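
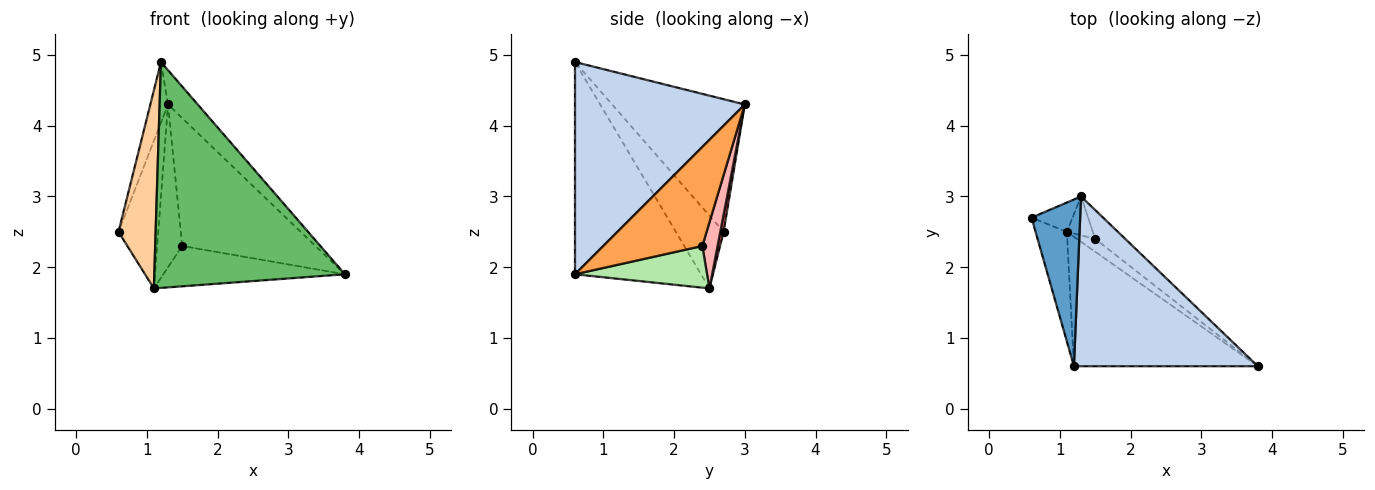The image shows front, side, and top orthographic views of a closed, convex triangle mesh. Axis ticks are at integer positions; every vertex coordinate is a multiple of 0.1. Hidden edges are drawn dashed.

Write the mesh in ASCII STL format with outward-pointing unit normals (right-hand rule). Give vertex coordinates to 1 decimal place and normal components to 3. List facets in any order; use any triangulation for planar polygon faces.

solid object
 facet normal -0.932 0.124 0.342
  outer loop
   vertex 1.3 3.0 4.3
   vertex 0.6 2.7 2.5
   vertex 1.2 0.6 4.9
  endloop
 endfacet
 facet normal 0.749 0.131 0.649
  outer loop
   vertex 1.3 3.0 4.3
   vertex 1.2 0.6 4.9
   vertex 3.8 0.6 1.9
  endloop
 endfacet
 facet normal 0.587 0.790 -0.178
  outer loop
   vertex 1.5 2.4 2.3
   vertex 1.3 3.0 4.3
   vertex 3.8 0.6 1.9
  endloop
 endfacet
 facet normal -0.747 -0.581 -0.322
  outer loop
   vertex 1.1 2.5 1.7
   vertex 1.2 0.6 4.9
   vertex 0.6 2.7 2.5
  endloop
 endfacet
 facet normal -0.498 -0.753 -0.431
  outer loop
   vertex 1.1 2.5 1.7
   vertex 3.8 0.6 1.9
   vertex 1.2 0.6 4.9
  endloop
 endfacet
 facet normal 0.570 0.783 -0.249
  outer loop
   vertex 1.1 2.5 1.7
   vertex 1.5 2.4 2.3
   vertex 3.8 0.6 1.9
  endloop
 endfacet
 facet normal 0.080 0.978 -0.194
  outer loop
   vertex 1.1 2.5 1.7
   vertex 0.6 2.7 2.5
   vertex 1.3 3.0 4.3
  endloop
 endfacet
 facet normal 0.509 0.837 -0.200
  outer loop
   vertex 1.1 2.5 1.7
   vertex 1.3 3.0 4.3
   vertex 1.5 2.4 2.3
  endloop
 endfacet
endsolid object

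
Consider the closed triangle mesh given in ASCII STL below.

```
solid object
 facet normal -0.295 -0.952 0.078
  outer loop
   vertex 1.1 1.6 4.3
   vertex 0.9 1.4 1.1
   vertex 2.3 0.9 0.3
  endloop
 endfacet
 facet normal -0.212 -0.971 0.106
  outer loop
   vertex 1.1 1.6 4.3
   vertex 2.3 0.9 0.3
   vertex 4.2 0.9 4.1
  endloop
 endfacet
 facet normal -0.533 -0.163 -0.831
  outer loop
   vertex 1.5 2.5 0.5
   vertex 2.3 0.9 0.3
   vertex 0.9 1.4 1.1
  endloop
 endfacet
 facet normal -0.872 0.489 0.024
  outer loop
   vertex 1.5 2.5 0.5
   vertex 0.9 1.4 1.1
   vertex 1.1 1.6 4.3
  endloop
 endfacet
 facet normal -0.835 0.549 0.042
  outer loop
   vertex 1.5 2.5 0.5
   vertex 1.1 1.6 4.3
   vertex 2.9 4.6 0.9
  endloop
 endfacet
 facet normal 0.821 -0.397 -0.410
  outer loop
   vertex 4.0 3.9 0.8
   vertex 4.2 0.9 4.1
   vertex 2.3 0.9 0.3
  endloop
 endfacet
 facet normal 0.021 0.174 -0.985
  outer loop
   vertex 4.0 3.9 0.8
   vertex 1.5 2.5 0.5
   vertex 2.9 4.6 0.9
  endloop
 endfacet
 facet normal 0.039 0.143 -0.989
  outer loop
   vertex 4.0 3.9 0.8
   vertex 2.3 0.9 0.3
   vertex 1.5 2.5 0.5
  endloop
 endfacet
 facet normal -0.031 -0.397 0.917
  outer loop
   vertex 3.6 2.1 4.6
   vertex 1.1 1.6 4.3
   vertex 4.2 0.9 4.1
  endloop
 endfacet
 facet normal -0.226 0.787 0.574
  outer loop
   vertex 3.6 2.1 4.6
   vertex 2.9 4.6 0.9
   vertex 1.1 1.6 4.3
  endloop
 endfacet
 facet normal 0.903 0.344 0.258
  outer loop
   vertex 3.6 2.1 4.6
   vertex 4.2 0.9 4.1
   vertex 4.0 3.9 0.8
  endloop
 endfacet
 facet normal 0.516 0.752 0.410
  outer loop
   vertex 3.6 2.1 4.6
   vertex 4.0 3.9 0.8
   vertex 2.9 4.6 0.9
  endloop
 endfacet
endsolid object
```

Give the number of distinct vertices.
8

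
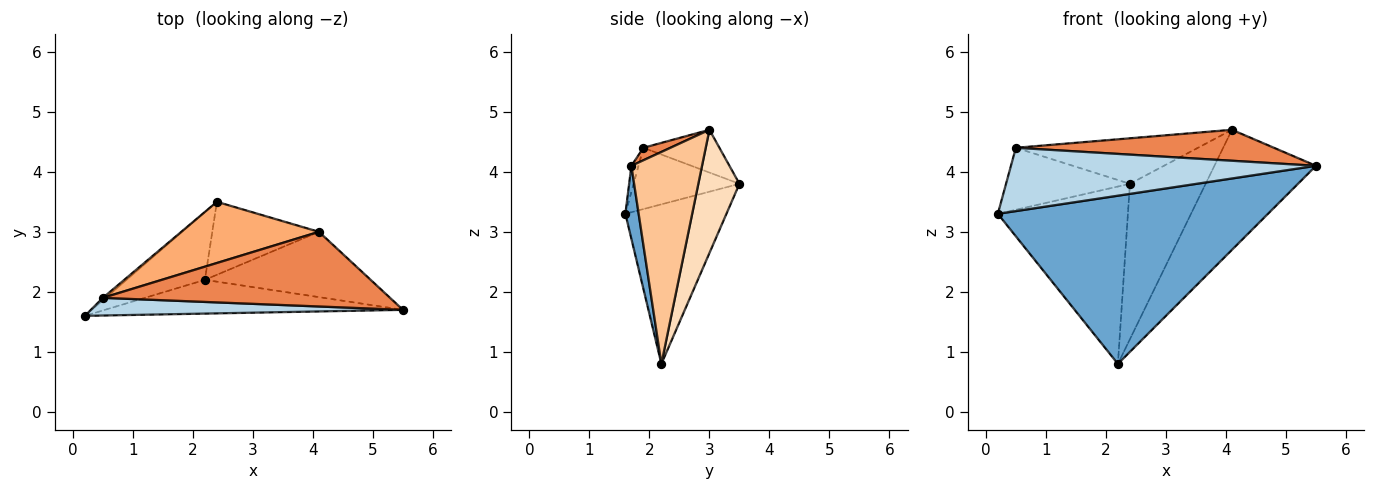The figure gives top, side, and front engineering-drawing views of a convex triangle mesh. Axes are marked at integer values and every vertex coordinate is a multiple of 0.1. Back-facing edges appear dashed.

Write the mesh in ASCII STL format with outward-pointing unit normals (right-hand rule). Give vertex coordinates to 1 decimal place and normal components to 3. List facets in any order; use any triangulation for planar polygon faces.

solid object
 facet normal 0.048 -0.979 -0.197
  outer loop
   vertex 2.2 2.2 0.8
   vertex 5.5 1.7 4.1
   vertex 0.2 1.6 3.3
  endloop
 endfacet
 facet normal -0.587 0.756 -0.288
  outer loop
   vertex 2.2 2.2 0.8
   vertex 0.2 1.6 3.3
   vertex 2.4 3.5 3.8
  endloop
 endfacet
 facet normal -0.022 -0.963 0.269
  outer loop
   vertex 0.5 1.9 4.4
   vertex 0.2 1.6 3.3
   vertex 5.5 1.7 4.1
  endloop
 endfacet
 facet normal -0.649 0.760 -0.030
  outer loop
   vertex 0.5 1.9 4.4
   vertex 2.4 3.5 3.8
   vertex 0.2 1.6 3.3
  endloop
 endfacet
 facet normal 0.040 -0.383 0.923
  outer loop
   vertex 4.1 3.0 4.7
   vertex 0.5 1.9 4.4
   vertex 5.5 1.7 4.1
  endloop
 endfacet
 facet normal -0.242 0.579 0.779
  outer loop
   vertex 4.1 3.0 4.7
   vertex 2.4 3.5 3.8
   vertex 0.5 1.9 4.4
  endloop
 endfacet
 facet normal 0.521 0.750 -0.408
  outer loop
   vertex 4.1 3.0 4.7
   vertex 5.5 1.7 4.1
   vertex 2.2 2.2 0.8
  endloop
 endfacet
 facet normal 0.441 0.812 -0.381
  outer loop
   vertex 4.1 3.0 4.7
   vertex 2.2 2.2 0.8
   vertex 2.4 3.5 3.8
  endloop
 endfacet
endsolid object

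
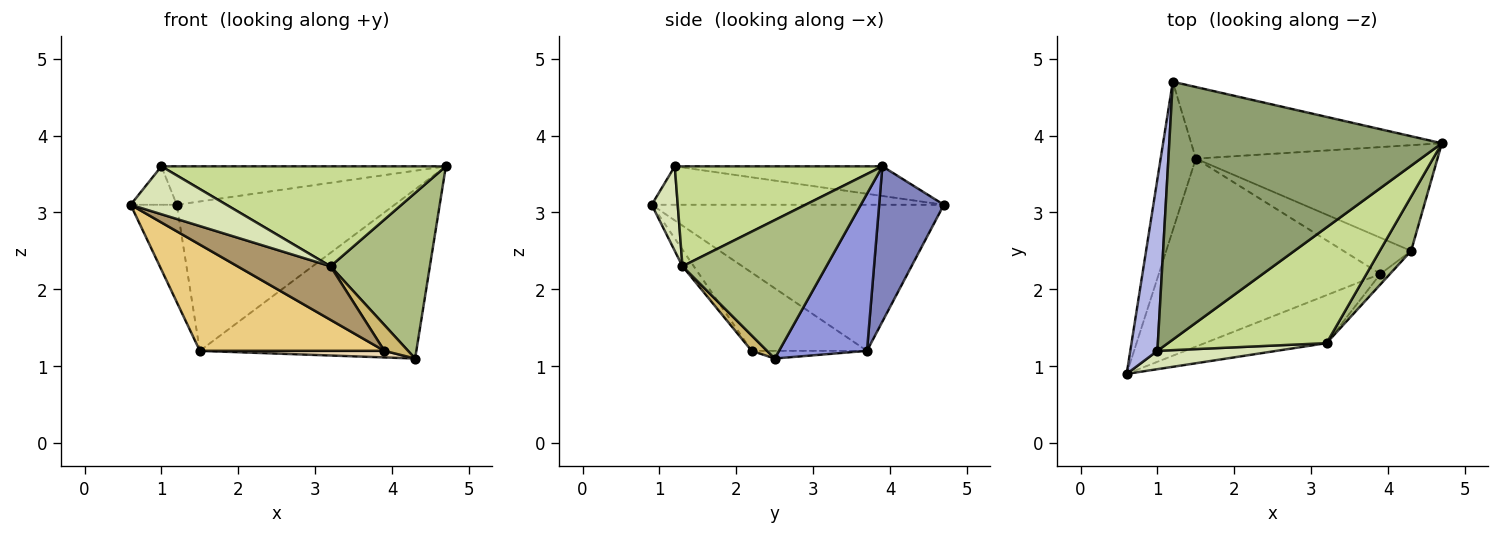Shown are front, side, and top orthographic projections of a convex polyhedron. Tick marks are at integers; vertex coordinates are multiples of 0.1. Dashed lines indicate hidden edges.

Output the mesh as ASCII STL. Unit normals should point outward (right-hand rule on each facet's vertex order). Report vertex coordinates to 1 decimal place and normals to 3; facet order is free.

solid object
 facet normal -0.961 0.152 -0.232
  outer loop
   vertex 1.5 3.7 1.2
   vertex 0.6 0.9 3.1
   vertex 1.2 4.7 3.1
  endloop
 endfacet
 facet normal 0.259 0.871 -0.418
  outer loop
   vertex 1.5 3.7 1.2
   vertex 1.2 4.7 3.1
   vertex 4.7 3.9 3.6
  endloop
 endfacet
 facet normal 0.326 0.802 -0.501
  outer loop
   vertex 1.5 3.7 1.2
   vertex 4.7 3.9 3.6
   vertex 4.3 2.5 1.1
  endloop
 endfacet
 facet normal -0.810 0.128 0.572
  outer loop
   vertex 1.0 1.2 3.6
   vertex 1.2 4.7 3.1
   vertex 0.6 0.9 3.1
  endloop
 endfacet
 facet normal -0.107 0.147 0.983
  outer loop
   vertex 1.0 1.2 3.6
   vertex 4.7 3.9 3.6
   vertex 1.2 4.7 3.1
  endloop
 endfacet
 facet normal 0.809 -0.558 0.183
  outer loop
   vertex 3.2 1.3 2.3
   vertex 4.3 2.5 1.1
   vertex 4.7 3.9 3.6
  endloop
 endfacet
 facet normal 0.430 -0.590 0.683
  outer loop
   vertex 3.2 1.3 2.3
   vertex 4.7 3.9 3.6
   vertex 1.0 1.2 3.6
  endloop
 endfacet
 facet normal 0.246 -0.905 0.346
  outer loop
   vertex 3.2 1.3 2.3
   vertex 1.0 1.2 3.6
   vertex 0.6 0.9 3.1
  endloop
 endfacet
 facet normal -0.090 -0.742 -0.664
  outer loop
   vertex 3.9 2.2 1.2
   vertex 3.2 1.3 2.3
   vertex 0.6 0.9 3.1
  endloop
 endfacet
 facet normal 0.515 -0.794 -0.322
  outer loop
   vertex 3.9 2.2 1.2
   vertex 4.3 2.5 1.1
   vertex 3.2 1.3 2.3
  endloop
 endfacet
 facet normal -0.294 -0.470 -0.832
  outer loop
   vertex 3.9 2.2 1.2
   vertex 0.6 0.9 3.1
   vertex 1.5 3.7 1.2
  endloop
 endfacet
 facet normal -0.111 -0.178 -0.978
  outer loop
   vertex 3.9 2.2 1.2
   vertex 1.5 3.7 1.2
   vertex 4.3 2.5 1.1
  endloop
 endfacet
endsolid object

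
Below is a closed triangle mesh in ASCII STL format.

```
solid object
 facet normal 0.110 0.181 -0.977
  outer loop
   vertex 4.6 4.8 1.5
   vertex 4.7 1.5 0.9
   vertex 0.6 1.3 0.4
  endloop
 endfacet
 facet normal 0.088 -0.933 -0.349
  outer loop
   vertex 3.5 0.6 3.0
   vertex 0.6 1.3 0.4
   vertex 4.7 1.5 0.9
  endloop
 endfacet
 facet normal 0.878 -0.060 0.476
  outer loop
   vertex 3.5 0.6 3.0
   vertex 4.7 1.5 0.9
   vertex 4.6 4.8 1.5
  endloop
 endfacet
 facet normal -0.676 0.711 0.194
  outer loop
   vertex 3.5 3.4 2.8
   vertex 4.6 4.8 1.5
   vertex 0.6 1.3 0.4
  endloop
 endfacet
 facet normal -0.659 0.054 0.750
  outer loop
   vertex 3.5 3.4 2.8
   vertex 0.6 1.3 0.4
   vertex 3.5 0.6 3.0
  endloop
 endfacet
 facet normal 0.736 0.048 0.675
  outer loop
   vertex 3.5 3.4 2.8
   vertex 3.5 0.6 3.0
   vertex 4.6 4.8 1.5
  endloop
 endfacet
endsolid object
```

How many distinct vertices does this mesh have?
5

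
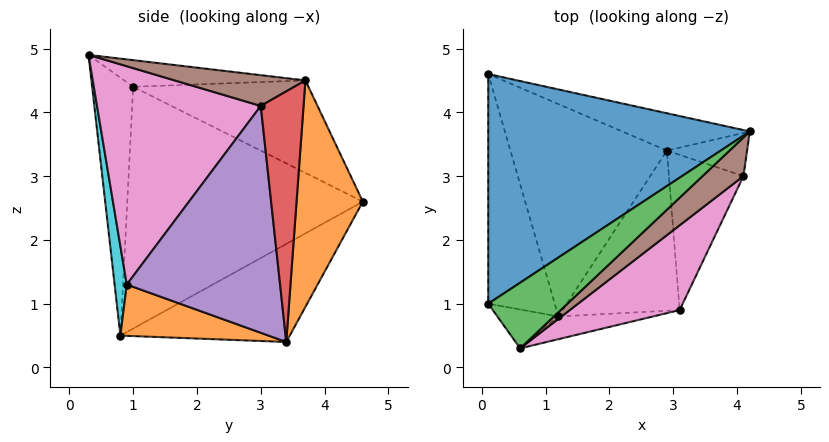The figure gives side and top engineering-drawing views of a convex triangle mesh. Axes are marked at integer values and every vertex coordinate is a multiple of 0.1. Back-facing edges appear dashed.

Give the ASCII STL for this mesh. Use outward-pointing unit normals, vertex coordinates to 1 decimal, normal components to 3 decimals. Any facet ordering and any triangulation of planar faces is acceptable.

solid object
 facet normal -0.302 0.426 0.853
  outer loop
   vertex 0.1 4.6 2.6
   vertex 0.1 1.0 4.4
   vertex 4.2 3.7 4.5
  endloop
 endfacet
 facet normal 0.281 0.946 -0.158
  outer loop
   vertex 2.9 3.4 0.4
   vertex 0.1 4.6 2.6
   vertex 4.2 3.7 4.5
  endloop
 endfacet
 facet normal -0.291 0.410 0.865
  outer loop
   vertex 0.6 0.3 4.9
   vertex 4.2 3.7 4.5
   vertex 0.1 1.0 4.4
  endloop
 endfacet
 facet normal 0.952 0.038 -0.305
  outer loop
   vertex 4.1 3.0 4.1
   vertex 2.9 3.4 0.4
   vertex 4.2 3.7 4.5
  endloop
 endfacet
 facet normal 0.949 -0.036 -0.312
  outer loop
   vertex 4.1 3.0 4.1
   vertex 3.1 0.9 1.3
   vertex 2.9 3.4 0.4
  endloop
 endfacet
 facet normal 0.528 -0.477 0.702
  outer loop
   vertex 4.1 3.0 4.1
   vertex 4.2 3.7 4.5
   vertex 0.6 0.3 4.9
  endloop
 endfacet
 facet normal 0.624 -0.716 0.314
  outer loop
   vertex 4.1 3.0 4.1
   vertex 0.6 0.3 4.9
   vertex 3.1 0.9 1.3
  endloop
 endfacet
 facet normal -0.956 -0.131 -0.263
  outer loop
   vertex 1.2 0.8 0.5
   vertex 0.1 1.0 4.4
   vertex 0.1 4.6 2.6
  endloop
 endfacet
 facet normal -0.738 -0.652 -0.175
  outer loop
   vertex 1.2 0.8 0.5
   vertex 0.6 0.3 4.9
   vertex 0.1 1.0 4.4
  endloop
 endfacet
 facet normal 0.094 -0.991 -0.100
  outer loop
   vertex 1.2 0.8 0.5
   vertex 3.1 0.9 1.3
   vertex 0.6 0.3 4.9
  endloop
 endfacet
 facet normal -0.507 0.300 -0.808
  outer loop
   vertex 1.2 0.8 0.5
   vertex 0.1 4.6 2.6
   vertex 2.9 3.4 0.4
  endloop
 endfacet
 facet normal 0.385 -0.285 -0.878
  outer loop
   vertex 1.2 0.8 0.5
   vertex 2.9 3.4 0.4
   vertex 3.1 0.9 1.3
  endloop
 endfacet
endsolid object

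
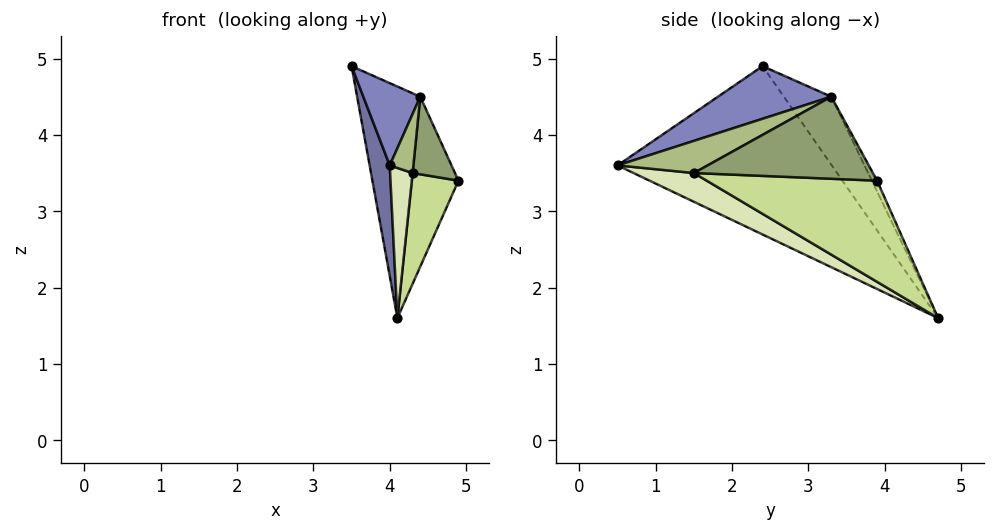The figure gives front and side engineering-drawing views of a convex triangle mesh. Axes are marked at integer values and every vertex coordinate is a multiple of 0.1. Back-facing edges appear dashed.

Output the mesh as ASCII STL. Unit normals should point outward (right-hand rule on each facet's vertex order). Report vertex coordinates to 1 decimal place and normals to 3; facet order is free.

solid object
 facet normal -0.967 -0.091 -0.239
  outer loop
   vertex 4.1 4.7 1.6
   vertex 4.0 0.5 3.6
   vertex 3.5 2.4 4.9
  endloop
 endfacet
 facet normal 0.632 -0.318 0.707
  outer loop
   vertex 4.4 3.3 4.5
   vertex 3.5 2.4 4.9
   vertex 4.0 0.5 3.6
  endloop
 endfacet
 facet normal -0.548 0.730 0.409
  outer loop
   vertex 4.4 3.3 4.5
   vertex 4.1 4.7 1.6
   vertex 3.5 2.4 4.9
  endloop
 endfacet
 facet normal -0.100 0.892 0.441
  outer loop
   vertex 4.4 3.3 4.5
   vertex 4.9 3.9 3.4
   vertex 4.1 4.7 1.6
  endloop
 endfacet
 facet normal 0.928 -0.219 0.302
  outer loop
   vertex 4.3 1.5 3.5
   vertex 4.9 3.9 3.4
   vertex 4.4 3.3 4.5
  endloop
 endfacet
 facet normal 0.910 -0.239 0.339
  outer loop
   vertex 4.3 1.5 3.5
   vertex 4.4 3.3 4.5
   vertex 4.0 0.5 3.6
  endloop
 endfacet
 facet normal 0.847 -0.232 -0.479
  outer loop
   vertex 4.3 1.5 3.5
   vertex 4.1 4.7 1.6
   vertex 4.9 3.9 3.4
  endloop
 endfacet
 facet normal 0.772 -0.288 -0.567
  outer loop
   vertex 4.3 1.5 3.5
   vertex 4.0 0.5 3.6
   vertex 4.1 4.7 1.6
  endloop
 endfacet
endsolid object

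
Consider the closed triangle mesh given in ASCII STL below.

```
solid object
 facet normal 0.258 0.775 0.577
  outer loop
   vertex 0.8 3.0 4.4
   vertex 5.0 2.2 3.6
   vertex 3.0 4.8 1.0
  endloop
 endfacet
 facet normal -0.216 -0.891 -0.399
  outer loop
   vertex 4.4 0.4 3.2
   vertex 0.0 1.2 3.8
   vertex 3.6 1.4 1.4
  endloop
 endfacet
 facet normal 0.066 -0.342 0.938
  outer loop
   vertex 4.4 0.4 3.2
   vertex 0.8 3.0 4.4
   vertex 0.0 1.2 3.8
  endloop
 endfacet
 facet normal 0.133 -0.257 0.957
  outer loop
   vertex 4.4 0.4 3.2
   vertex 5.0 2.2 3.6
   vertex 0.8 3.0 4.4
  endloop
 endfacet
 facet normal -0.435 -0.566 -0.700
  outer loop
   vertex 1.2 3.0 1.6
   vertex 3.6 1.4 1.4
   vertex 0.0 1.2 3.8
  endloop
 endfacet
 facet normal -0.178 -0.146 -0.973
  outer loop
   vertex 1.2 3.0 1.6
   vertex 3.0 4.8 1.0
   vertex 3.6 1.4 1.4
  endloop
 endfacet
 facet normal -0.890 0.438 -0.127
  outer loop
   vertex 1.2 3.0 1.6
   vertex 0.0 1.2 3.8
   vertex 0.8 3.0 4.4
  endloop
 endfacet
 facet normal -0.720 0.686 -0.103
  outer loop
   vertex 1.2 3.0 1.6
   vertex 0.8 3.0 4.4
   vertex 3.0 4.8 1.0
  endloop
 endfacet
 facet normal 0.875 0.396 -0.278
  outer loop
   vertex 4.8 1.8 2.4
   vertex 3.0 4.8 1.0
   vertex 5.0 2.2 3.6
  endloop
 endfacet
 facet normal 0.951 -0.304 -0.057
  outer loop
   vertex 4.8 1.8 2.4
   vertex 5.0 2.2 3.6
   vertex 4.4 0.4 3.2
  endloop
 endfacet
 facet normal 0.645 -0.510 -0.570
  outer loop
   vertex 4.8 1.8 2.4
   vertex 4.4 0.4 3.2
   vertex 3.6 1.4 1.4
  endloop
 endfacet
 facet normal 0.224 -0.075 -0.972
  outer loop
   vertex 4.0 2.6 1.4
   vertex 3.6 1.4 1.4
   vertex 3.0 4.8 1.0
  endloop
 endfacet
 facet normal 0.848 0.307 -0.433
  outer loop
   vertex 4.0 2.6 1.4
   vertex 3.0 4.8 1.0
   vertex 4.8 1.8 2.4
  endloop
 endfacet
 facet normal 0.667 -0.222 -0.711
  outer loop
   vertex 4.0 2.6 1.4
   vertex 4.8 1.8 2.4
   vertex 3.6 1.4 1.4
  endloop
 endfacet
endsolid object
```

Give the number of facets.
14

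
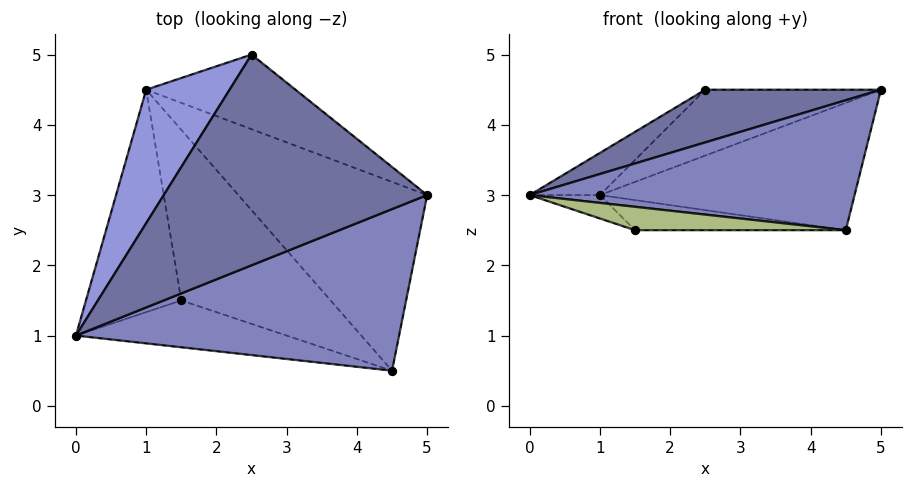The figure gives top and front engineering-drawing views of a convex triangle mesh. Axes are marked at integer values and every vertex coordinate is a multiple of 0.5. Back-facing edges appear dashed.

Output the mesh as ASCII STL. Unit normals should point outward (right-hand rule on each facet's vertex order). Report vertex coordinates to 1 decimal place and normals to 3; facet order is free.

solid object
 facet normal -0.190 -0.238 0.952
  outer loop
   vertex 2.5 5.0 4.5
   vertex 0.0 1.0 3.0
   vertex 5.0 3.0 4.5
  endloop
 endfacet
 facet normal 0.017 -0.627 0.779
  outer loop
   vertex 4.5 0.5 2.5
   vertex 5.0 3.0 4.5
   vertex 0.0 1.0 3.0
  endloop
 endfacet
 facet normal -0.725 0.207 0.656
  outer loop
   vertex 1.0 4.5 3.0
   vertex 0.0 1.0 3.0
   vertex 2.5 5.0 4.5
  endloop
 endfacet
 facet normal 0.468 0.585 -0.663
  outer loop
   vertex 1.0 4.5 3.0
   vertex 2.5 5.0 4.5
   vertex 5.0 3.0 4.5
  endloop
 endfacet
 facet normal 0.462 0.496 -0.735
  outer loop
   vertex 1.0 4.5 3.0
   vertex 5.0 3.0 4.5
   vertex 4.5 0.5 2.5
  endloop
 endfacet
 facet normal -0.147 -0.442 -0.885
  outer loop
   vertex 1.5 1.5 2.5
   vertex 4.5 0.5 2.5
   vertex 0.0 1.0 3.0
  endloop
 endfacet
 facet normal -0.344 0.098 -0.934
  outer loop
   vertex 1.5 1.5 2.5
   vertex 0.0 1.0 3.0
   vertex 1.0 4.5 3.0
  endloop
 endfacet
 facet normal 0.058 0.173 -0.983
  outer loop
   vertex 1.5 1.5 2.5
   vertex 1.0 4.5 3.0
   vertex 4.5 0.5 2.5
  endloop
 endfacet
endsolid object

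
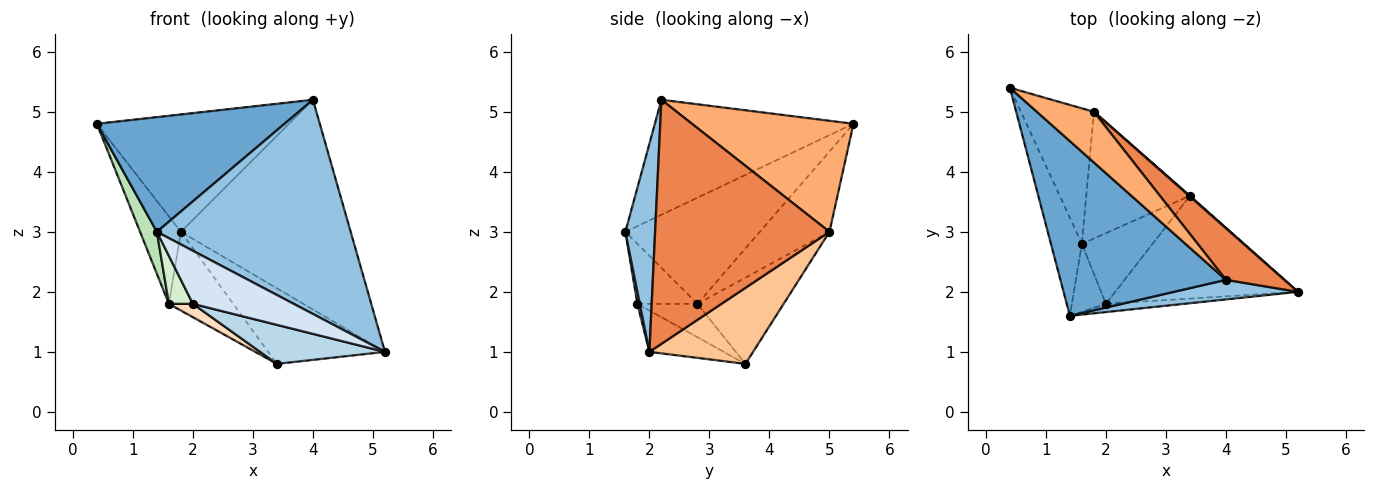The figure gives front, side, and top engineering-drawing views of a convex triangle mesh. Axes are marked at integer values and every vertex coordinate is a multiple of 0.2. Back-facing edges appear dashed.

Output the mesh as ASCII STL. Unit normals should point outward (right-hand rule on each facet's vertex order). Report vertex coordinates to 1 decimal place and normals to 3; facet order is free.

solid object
 facet normal -0.502 -0.475 0.723
  outer loop
   vertex 4.0 2.2 5.2
   vertex 0.4 5.4 4.8
   vertex 1.4 1.6 3.0
  endloop
 endfacet
 facet normal 0.151 -0.984 0.090
  outer loop
   vertex 4.0 2.2 5.2
   vertex 1.4 1.6 3.0
   vertex 5.2 2.0 1.0
  endloop
 endfacet
 facet normal -0.207 -0.347 -0.915
  outer loop
   vertex 2.0 1.8 1.8
   vertex 3.4 3.6 0.8
   vertex 5.2 2.0 1.0
  endloop
 endfacet
 facet normal 0.024 -0.988 -0.153
  outer loop
   vertex 2.0 1.8 1.8
   vertex 5.2 2.0 1.0
   vertex 1.4 1.6 3.0
  endloop
 endfacet
 facet normal 0.706 0.688 0.169
  outer loop
   vertex 1.8 5.0 3.0
   vertex 4.0 2.2 5.2
   vertex 5.2 2.0 1.0
  endloop
 endfacet
 facet normal 0.611 0.727 0.314
  outer loop
   vertex 1.8 5.0 3.0
   vertex 0.4 5.4 4.8
   vertex 4.0 2.2 5.2
  endloop
 endfacet
 facet normal 0.664 0.748 0.007
  outer loop
   vertex 1.8 5.0 3.0
   vertex 5.2 2.0 1.0
   vertex 3.4 3.6 0.8
  endloop
 endfacet
 facet normal -0.421 -0.168 -0.892
  outer loop
   vertex 1.6 2.8 1.8
   vertex 3.4 3.6 0.8
   vertex 2.0 1.8 1.8
  endloop
 endfacet
 facet normal -0.577 0.431 -0.694
  outer loop
   vertex 1.6 2.8 1.8
   vertex 1.8 5.0 3.0
   vertex 3.4 3.6 0.8
  endloop
 endfacet
 facet normal -0.679 0.398 -0.617
  outer loop
   vertex 1.6 2.8 1.8
   vertex 0.4 5.4 4.8
   vertex 1.8 5.0 3.0
  endloop
 endfacet
 facet normal -0.953 -0.119 -0.278
  outer loop
   vertex 1.6 2.8 1.8
   vertex 1.4 1.6 3.0
   vertex 0.4 5.4 4.8
  endloop
 endfacet
 facet normal -0.822 -0.329 -0.466
  outer loop
   vertex 1.6 2.8 1.8
   vertex 2.0 1.8 1.8
   vertex 1.4 1.6 3.0
  endloop
 endfacet
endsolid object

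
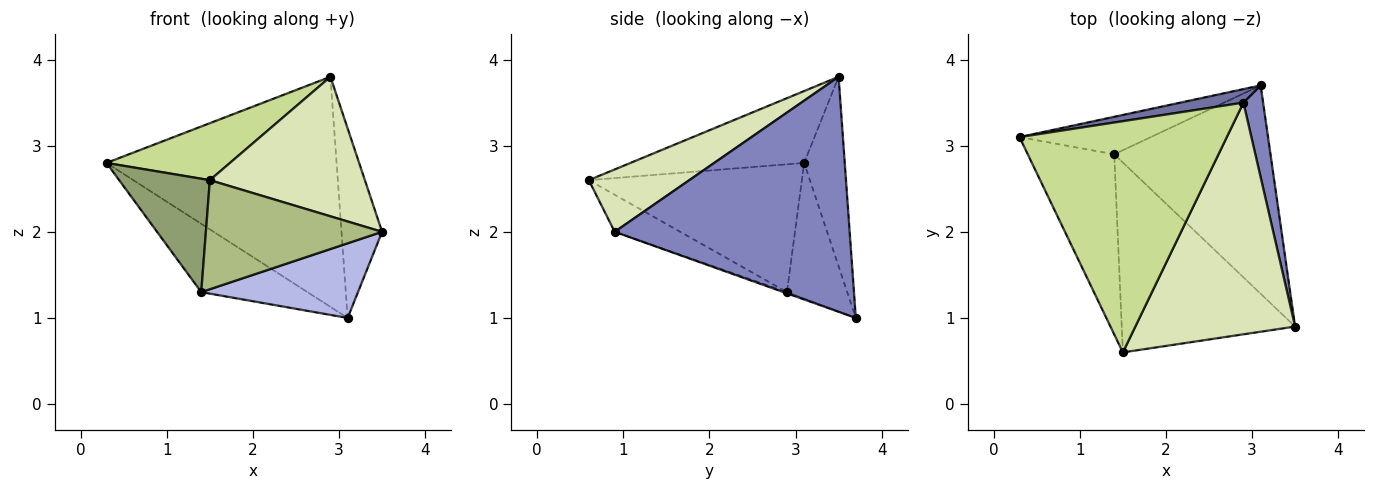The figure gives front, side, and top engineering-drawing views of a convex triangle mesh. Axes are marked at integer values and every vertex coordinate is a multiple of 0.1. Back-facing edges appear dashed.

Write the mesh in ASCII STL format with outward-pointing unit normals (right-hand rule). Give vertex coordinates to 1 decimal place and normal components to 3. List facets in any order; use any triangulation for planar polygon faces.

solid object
 facet normal -0.173 0.983 0.058
  outer loop
   vertex 2.9 3.5 3.8
   vertex 3.1 3.7 1.0
   vertex 0.3 3.1 2.8
  endloop
 endfacet
 facet normal 0.982 0.170 0.082
  outer loop
   vertex 2.9 3.5 3.8
   vertex 3.5 0.9 2.0
   vertex 3.1 3.7 1.0
  endloop
 endfacet
 facet normal -0.445 0.785 -0.431
  outer loop
   vertex 1.4 2.9 1.3
   vertex 0.3 3.1 2.8
   vertex 3.1 3.7 1.0
  endloop
 endfacet
 facet normal -0.007 -0.337 -0.941
  outer loop
   vertex 1.4 2.9 1.3
   vertex 3.1 3.7 1.0
   vertex 3.5 0.9 2.0
  endloop
 endfacet
 facet normal -0.781 -0.333 -0.528
  outer loop
   vertex 1.5 0.6 2.6
   vertex 0.3 3.1 2.8
   vertex 1.4 2.9 1.3
  endloop
 endfacet
 facet normal -0.182 -0.490 -0.853
  outer loop
   vertex 1.5 0.6 2.6
   vertex 1.4 2.9 1.3
   vertex 3.5 0.9 2.0
  endloop
 endfacet
 facet normal -0.319 -0.227 0.920
  outer loop
   vertex 1.5 0.6 2.6
   vertex 2.9 3.5 3.8
   vertex 0.3 3.1 2.8
  endloop
 endfacet
 facet normal 0.317 -0.489 0.812
  outer loop
   vertex 1.5 0.6 2.6
   vertex 3.5 0.9 2.0
   vertex 2.9 3.5 3.8
  endloop
 endfacet
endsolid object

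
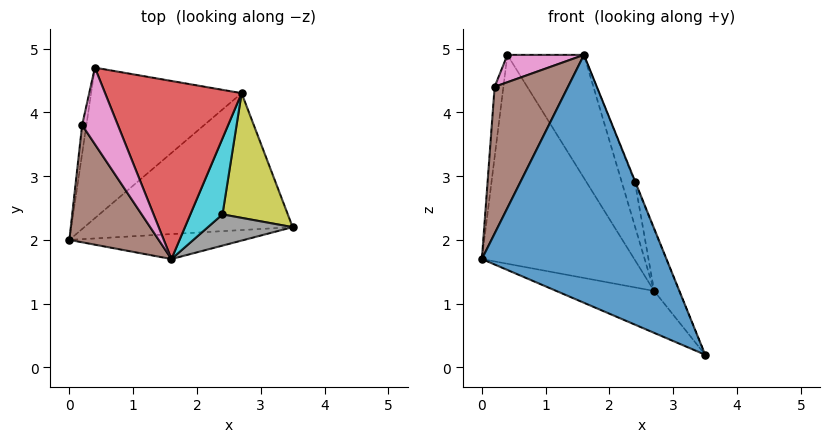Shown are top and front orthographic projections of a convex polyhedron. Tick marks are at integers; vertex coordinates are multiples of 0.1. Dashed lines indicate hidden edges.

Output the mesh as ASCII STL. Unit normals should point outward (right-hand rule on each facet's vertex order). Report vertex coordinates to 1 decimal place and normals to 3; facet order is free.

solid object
 facet normal 0.014 -0.995 -0.100
  outer loop
   vertex 1.6 1.7 4.9
   vertex 0.0 2.0 1.7
   vertex 3.5 2.2 0.2
  endloop
 endfacet
 facet normal -0.392 0.269 -0.880
  outer loop
   vertex 2.7 4.3 1.2
   vertex 3.5 2.2 0.2
   vertex 0.0 2.0 1.7
  endloop
 endfacet
 facet normal -0.624 0.634 -0.457
  outer loop
   vertex 2.7 4.3 1.2
   vertex 0.0 2.0 1.7
   vertex 0.4 4.7 4.9
  endloop
 endfacet
 facet normal 0.818 0.327 0.473
  outer loop
   vertex 2.7 4.3 1.2
   vertex 0.4 4.7 4.9
   vertex 1.6 1.7 4.9
  endloop
 endfacet
 facet normal -0.955 0.275 -0.112
  outer loop
   vertex 0.2 3.8 4.4
   vertex 0.4 4.7 4.9
   vertex 0.0 2.0 1.7
  endloop
 endfacet
 facet normal -0.813 -0.455 0.364
  outer loop
   vertex 0.2 3.8 4.4
   vertex 0.0 2.0 1.7
   vertex 1.6 1.7 4.9
  endloop
 endfacet
 facet normal -0.644 -0.257 0.721
  outer loop
   vertex 0.2 3.8 4.4
   vertex 1.6 1.7 4.9
   vertex 0.4 4.7 4.9
  endloop
 endfacet
 facet normal 0.926 0.016 0.376
  outer loop
   vertex 2.4 2.4 2.9
   vertex 1.6 1.7 4.9
   vertex 3.5 2.2 0.2
  endloop
 endfacet
 facet normal 0.916 0.177 0.360
  outer loop
   vertex 2.4 2.4 2.9
   vertex 3.5 2.2 0.2
   vertex 2.7 4.3 1.2
  endloop
 endfacet
 facet normal 0.865 0.252 0.434
  outer loop
   vertex 2.4 2.4 2.9
   vertex 2.7 4.3 1.2
   vertex 1.6 1.7 4.9
  endloop
 endfacet
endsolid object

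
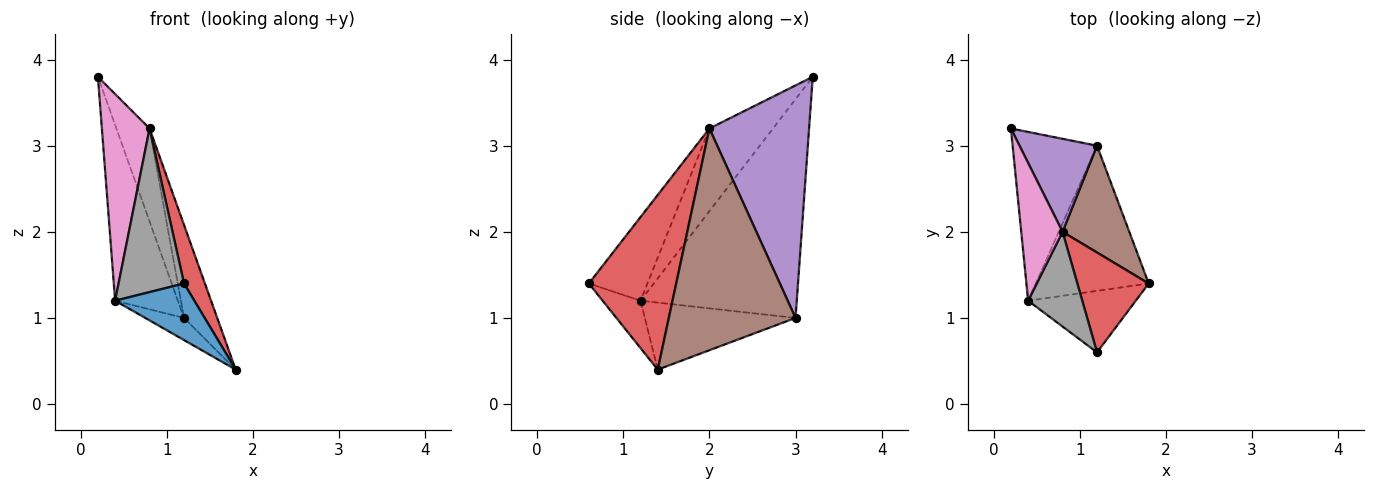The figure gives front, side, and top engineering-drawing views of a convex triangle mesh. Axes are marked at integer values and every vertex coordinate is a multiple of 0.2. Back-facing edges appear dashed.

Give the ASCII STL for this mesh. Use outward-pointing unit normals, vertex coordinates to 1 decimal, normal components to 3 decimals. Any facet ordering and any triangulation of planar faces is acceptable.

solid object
 facet normal -0.308 -0.644 -0.700
  outer loop
   vertex 0.4 1.2 1.2
   vertex 1.8 1.4 0.4
   vertex 1.2 0.6 1.4
  endloop
 endfacet
 facet normal -0.874 0.351 -0.337
  outer loop
   vertex 1.2 3.0 1.0
   vertex 0.4 1.2 1.2
   vertex 0.2 3.2 3.8
  endloop
 endfacet
 facet normal -0.506 0.130 -0.853
  outer loop
   vertex 1.2 3.0 1.0
   vertex 1.8 1.4 0.4
   vertex 0.4 1.2 1.2
  endloop
 endfacet
 facet normal 0.904 -0.216 0.369
  outer loop
   vertex 0.8 2.0 3.2
   vertex 1.2 0.6 1.4
   vertex 1.8 1.4 0.4
  endloop
 endfacet
 facet normal 0.905 0.302 0.302
  outer loop
   vertex 0.8 2.0 3.2
   vertex 1.2 3.0 1.0
   vertex 0.2 3.2 3.8
  endloop
 endfacet
 facet normal 0.929 0.243 0.280
  outer loop
   vertex 0.8 2.0 3.2
   vertex 1.8 1.4 0.4
   vertex 1.2 3.0 1.0
  endloop
 endfacet
 facet normal -0.743 -0.557 0.371
  outer loop
   vertex 0.8 2.0 3.2
   vertex 0.2 3.2 3.8
   vertex 0.4 1.2 1.2
  endloop
 endfacet
 facet normal -0.612 -0.684 0.396
  outer loop
   vertex 0.8 2.0 3.2
   vertex 0.4 1.2 1.2
   vertex 1.2 0.6 1.4
  endloop
 endfacet
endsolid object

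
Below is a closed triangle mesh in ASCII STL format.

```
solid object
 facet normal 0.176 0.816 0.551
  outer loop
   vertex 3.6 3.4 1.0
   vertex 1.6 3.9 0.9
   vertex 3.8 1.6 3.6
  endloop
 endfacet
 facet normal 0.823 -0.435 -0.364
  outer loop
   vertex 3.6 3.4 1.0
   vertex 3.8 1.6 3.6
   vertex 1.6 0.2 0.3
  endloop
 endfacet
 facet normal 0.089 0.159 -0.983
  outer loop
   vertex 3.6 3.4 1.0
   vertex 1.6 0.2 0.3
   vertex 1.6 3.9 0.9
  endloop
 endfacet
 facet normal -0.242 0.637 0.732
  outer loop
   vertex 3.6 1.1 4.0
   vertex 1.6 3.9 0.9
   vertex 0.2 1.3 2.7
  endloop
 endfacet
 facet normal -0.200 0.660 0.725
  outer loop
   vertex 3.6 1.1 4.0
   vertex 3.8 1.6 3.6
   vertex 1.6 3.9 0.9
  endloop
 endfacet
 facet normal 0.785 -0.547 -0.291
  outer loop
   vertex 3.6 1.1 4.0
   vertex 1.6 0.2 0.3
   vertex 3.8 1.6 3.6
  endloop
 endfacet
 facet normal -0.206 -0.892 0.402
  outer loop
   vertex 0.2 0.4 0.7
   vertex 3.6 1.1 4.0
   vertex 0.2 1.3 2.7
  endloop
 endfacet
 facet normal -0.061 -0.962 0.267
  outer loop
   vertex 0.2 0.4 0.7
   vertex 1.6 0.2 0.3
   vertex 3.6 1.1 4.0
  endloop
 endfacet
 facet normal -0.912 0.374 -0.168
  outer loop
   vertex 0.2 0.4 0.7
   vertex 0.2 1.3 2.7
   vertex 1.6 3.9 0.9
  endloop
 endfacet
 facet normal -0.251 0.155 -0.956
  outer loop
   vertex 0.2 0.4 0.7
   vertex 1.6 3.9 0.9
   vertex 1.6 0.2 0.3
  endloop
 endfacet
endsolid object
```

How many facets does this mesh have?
10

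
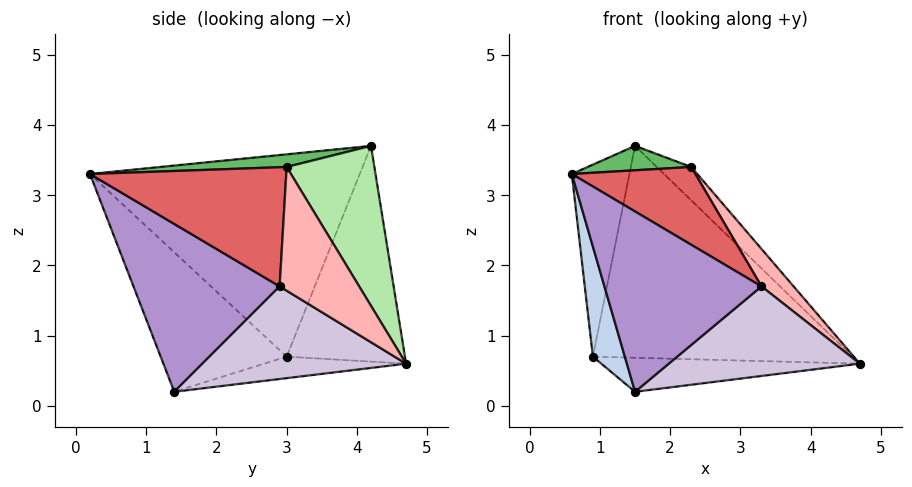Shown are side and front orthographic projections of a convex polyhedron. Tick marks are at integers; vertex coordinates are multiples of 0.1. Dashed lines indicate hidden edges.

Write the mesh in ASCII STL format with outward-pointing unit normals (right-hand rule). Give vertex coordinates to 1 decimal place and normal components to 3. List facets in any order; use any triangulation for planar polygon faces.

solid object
 facet normal -0.972 0.208 0.111
  outer loop
   vertex 0.9 3.0 0.7
   vertex 0.6 0.2 3.3
   vertex 1.5 4.2 3.7
  endloop
 endfacet
 facet normal -0.907 -0.230 -0.352
  outer loop
   vertex 0.9 3.0 0.7
   vertex 1.5 1.4 0.2
   vertex 0.6 0.2 3.3
  endloop
 endfacet
 facet normal -0.399 0.876 -0.271
  outer loop
   vertex 0.9 3.0 0.7
   vertex 1.5 4.2 3.7
   vertex 4.7 4.7 0.6
  endloop
 endfacet
 facet normal -0.136 0.249 -0.959
  outer loop
   vertex 0.9 3.0 0.7
   vertex 4.7 4.7 0.6
   vertex 1.5 1.4 0.2
  endloop
 endfacet
 facet normal 0.164 -0.135 0.977
  outer loop
   vertex 2.3 3.0 3.4
   vertex 1.5 4.2 3.7
   vertex 0.6 0.2 3.3
  endloop
 endfacet
 facet normal 0.652 0.256 0.714
  outer loop
   vertex 2.3 3.0 3.4
   vertex 4.7 4.7 0.6
   vertex 1.5 4.2 3.7
  endloop
 endfacet
 facet normal 0.748 -0.471 0.468
  outer loop
   vertex 3.3 2.9 1.7
   vertex 2.3 3.0 3.4
   vertex 0.6 0.2 3.3
  endloop
 endfacet
 facet normal 0.806 -0.326 0.494
  outer loop
   vertex 3.3 2.9 1.7
   vertex 4.7 4.7 0.6
   vertex 2.3 3.0 3.4
  endloop
 endfacet
 facet normal 0.679 -0.729 -0.085
  outer loop
   vertex 3.3 2.9 1.7
   vertex 0.6 0.2 3.3
   vertex 1.5 1.4 0.2
  endloop
 endfacet
 facet normal 0.716 -0.672 -0.188
  outer loop
   vertex 3.3 2.9 1.7
   vertex 1.5 1.4 0.2
   vertex 4.7 4.7 0.6
  endloop
 endfacet
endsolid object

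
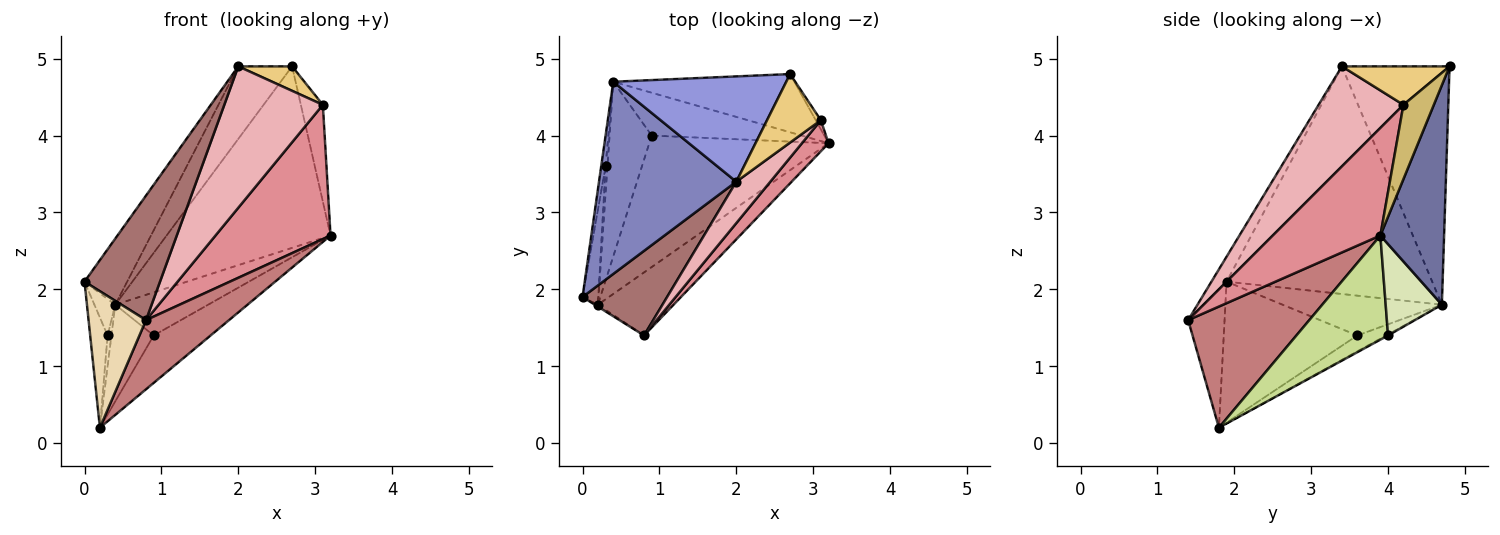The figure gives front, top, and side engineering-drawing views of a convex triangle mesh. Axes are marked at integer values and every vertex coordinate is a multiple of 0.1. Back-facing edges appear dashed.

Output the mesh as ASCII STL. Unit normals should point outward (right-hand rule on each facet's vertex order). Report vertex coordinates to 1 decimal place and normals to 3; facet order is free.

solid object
 facet normal 0.347 0.893 -0.286
  outer loop
   vertex 0.4 4.7 1.8
   vertex 2.7 4.8 4.9
   vertex 3.2 3.9 2.7
  endloop
 endfacet
 facet normal -0.843 0.175 0.509
  outer loop
   vertex 2.0 3.4 4.9
   vertex 0.4 4.7 1.8
   vertex 0.0 1.9 2.1
  endloop
 endfacet
 facet normal -0.750 0.375 0.545
  outer loop
   vertex 2.0 3.4 4.9
   vertex 2.7 4.8 4.9
   vertex 0.4 4.7 1.8
  endloop
 endfacet
 facet normal -0.986 0.128 -0.111
  outer loop
   vertex 0.3 3.6 1.4
   vertex 0.2 1.8 0.2
   vertex 0.0 1.9 2.1
  endloop
 endfacet
 facet normal -0.986 0.129 -0.109
  outer loop
   vertex 0.3 3.6 1.4
   vertex 0.0 1.9 2.1
   vertex 0.4 4.7 1.8
  endloop
 endfacet
 facet normal -0.985 0.131 -0.115
  outer loop
   vertex 0.3 3.6 1.4
   vertex 0.4 4.7 1.8
   vertex 0.2 1.8 0.2
  endloop
 endfacet
 facet normal 0.480 0.298 -0.825
  outer loop
   vertex 0.9 4.0 1.4
   vertex 3.2 3.9 2.7
   vertex 0.2 1.8 0.2
  endloop
 endfacet
 facet normal 0.394 0.652 -0.648
  outer loop
   vertex 0.9 4.0 1.4
   vertex 0.4 4.7 1.8
   vertex 3.2 3.9 2.7
  endloop
 endfacet
 facet normal -0.022 0.484 -0.875
  outer loop
   vertex 0.9 4.0 1.4
   vertex 0.2 1.8 0.2
   vertex 0.4 4.7 1.8
  endloop
 endfacet
 facet normal 0.809 0.586 -0.056
  outer loop
   vertex 3.1 4.2 4.4
   vertex 3.2 3.9 2.7
   vertex 2.7 4.8 4.9
  endloop
 endfacet
 facet normal 0.558 -0.279 0.781
  outer loop
   vertex 3.1 4.2 4.4
   vertex 2.7 4.8 4.9
   vertex 2.0 3.4 4.9
  endloop
 endfacet
 facet normal -0.535 -0.845 -0.012
  outer loop
   vertex 0.8 1.4 1.6
   vertex 0.0 1.9 2.1
   vertex 0.2 1.8 0.2
  endloop
 endfacet
 facet normal -0.164 -0.816 0.554
  outer loop
   vertex 0.8 1.4 1.6
   vertex 2.0 3.4 4.9
   vertex 0.0 1.9 2.1
  endloop
 endfacet
 facet normal 0.733 -0.503 -0.458
  outer loop
   vertex 0.8 1.4 1.6
   vertex 0.2 1.8 0.2
   vertex 3.2 3.9 2.7
  endloop
 endfacet
 facet normal 0.674 -0.720 0.167
  outer loop
   vertex 0.8 1.4 1.6
   vertex 3.2 3.9 2.7
   vertex 3.1 4.2 4.4
  endloop
 endfacet
 facet normal 0.637 -0.740 0.217
  outer loop
   vertex 0.8 1.4 1.6
   vertex 3.1 4.2 4.4
   vertex 2.0 3.4 4.9
  endloop
 endfacet
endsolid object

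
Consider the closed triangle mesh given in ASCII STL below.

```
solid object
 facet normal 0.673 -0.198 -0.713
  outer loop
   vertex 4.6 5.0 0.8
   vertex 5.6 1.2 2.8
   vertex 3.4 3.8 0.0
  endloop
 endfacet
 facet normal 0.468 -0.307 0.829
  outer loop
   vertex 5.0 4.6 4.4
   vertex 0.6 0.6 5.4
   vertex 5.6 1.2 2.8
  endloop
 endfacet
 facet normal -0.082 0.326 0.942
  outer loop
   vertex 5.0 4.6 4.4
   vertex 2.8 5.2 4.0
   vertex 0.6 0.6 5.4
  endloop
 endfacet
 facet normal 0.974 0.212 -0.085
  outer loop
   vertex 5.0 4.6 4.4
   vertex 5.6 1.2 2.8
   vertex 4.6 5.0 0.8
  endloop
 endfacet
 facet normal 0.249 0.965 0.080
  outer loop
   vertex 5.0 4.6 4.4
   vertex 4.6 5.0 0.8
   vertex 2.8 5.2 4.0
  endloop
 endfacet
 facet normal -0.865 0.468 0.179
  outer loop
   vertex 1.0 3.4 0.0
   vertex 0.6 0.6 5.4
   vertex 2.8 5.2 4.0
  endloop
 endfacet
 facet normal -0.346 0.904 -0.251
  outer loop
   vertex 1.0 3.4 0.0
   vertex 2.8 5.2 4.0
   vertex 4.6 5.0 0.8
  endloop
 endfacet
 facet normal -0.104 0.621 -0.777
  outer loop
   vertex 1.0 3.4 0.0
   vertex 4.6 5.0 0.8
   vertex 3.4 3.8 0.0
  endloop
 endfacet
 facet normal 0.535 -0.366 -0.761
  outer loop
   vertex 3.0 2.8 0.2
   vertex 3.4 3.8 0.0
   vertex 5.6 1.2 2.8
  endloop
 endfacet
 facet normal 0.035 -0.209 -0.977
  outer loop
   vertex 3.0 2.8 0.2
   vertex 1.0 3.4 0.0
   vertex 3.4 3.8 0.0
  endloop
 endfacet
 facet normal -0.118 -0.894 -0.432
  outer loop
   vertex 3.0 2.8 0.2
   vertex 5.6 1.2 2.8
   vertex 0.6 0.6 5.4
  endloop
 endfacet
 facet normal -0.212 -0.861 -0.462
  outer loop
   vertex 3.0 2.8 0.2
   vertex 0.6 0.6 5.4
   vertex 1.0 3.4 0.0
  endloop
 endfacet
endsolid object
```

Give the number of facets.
12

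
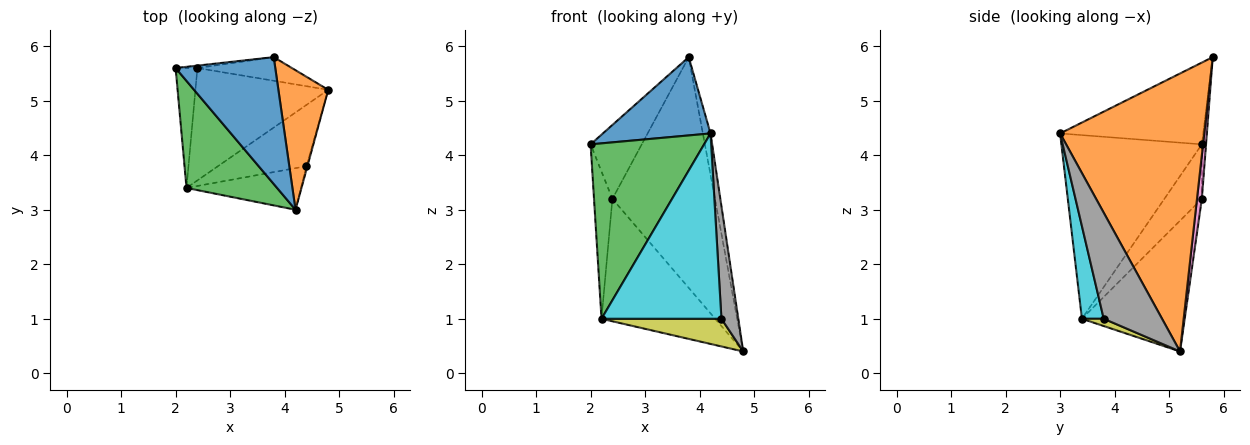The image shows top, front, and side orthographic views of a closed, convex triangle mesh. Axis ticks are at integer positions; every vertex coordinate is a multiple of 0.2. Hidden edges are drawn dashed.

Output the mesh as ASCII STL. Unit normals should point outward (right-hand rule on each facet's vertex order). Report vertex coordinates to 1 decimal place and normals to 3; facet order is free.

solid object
 facet normal -0.572 -0.431 0.698
  outer loop
   vertex 3.8 5.8 5.8
   vertex 2.0 5.6 4.2
   vertex 4.2 3.0 4.4
  endloop
 endfacet
 facet normal 0.983 0.052 0.176
  outer loop
   vertex 3.8 5.8 5.8
   vertex 4.2 3.0 4.4
   vertex 4.8 5.2 0.4
  endloop
 endfacet
 facet normal -0.726 -0.587 0.358
  outer loop
   vertex 2.2 3.4 1.0
   vertex 4.2 3.0 4.4
   vertex 2.0 5.6 4.2
  endloop
 endfacet
 facet normal -0.845 0.415 -0.338
  outer loop
   vertex 2.4 5.6 3.2
   vertex 2.2 3.4 1.0
   vertex 2.0 5.6 4.2
  endloop
 endfacet
 facet normal -0.554 0.613 -0.563
  outer loop
   vertex 2.4 5.6 3.2
   vertex 4.8 5.2 0.4
   vertex 2.2 3.4 1.0
  endloop
 endfacet
 facet normal -0.082 0.996 -0.033
  outer loop
   vertex 2.4 5.6 3.2
   vertex 2.0 5.6 4.2
   vertex 3.8 5.8 5.8
  endloop
 endfacet
 facet normal 0.047 0.994 -0.102
  outer loop
   vertex 2.4 5.6 3.2
   vertex 3.8 5.8 5.8
   vertex 4.8 5.2 0.4
  endloop
 endfacet
 facet normal 0.960 -0.278 -0.009
  outer loop
   vertex 4.4 3.8 1.0
   vertex 4.8 5.2 0.4
   vertex 4.2 3.0 4.4
  endloop
 endfacet
 facet normal 0.075 -0.411 -0.909
  outer loop
   vertex 4.4 3.8 1.0
   vertex 2.2 3.4 1.0
   vertex 4.8 5.2 0.4
  endloop
 endfacet
 facet normal 0.175 -0.961 -0.216
  outer loop
   vertex 4.4 3.8 1.0
   vertex 4.2 3.0 4.4
   vertex 2.2 3.4 1.0
  endloop
 endfacet
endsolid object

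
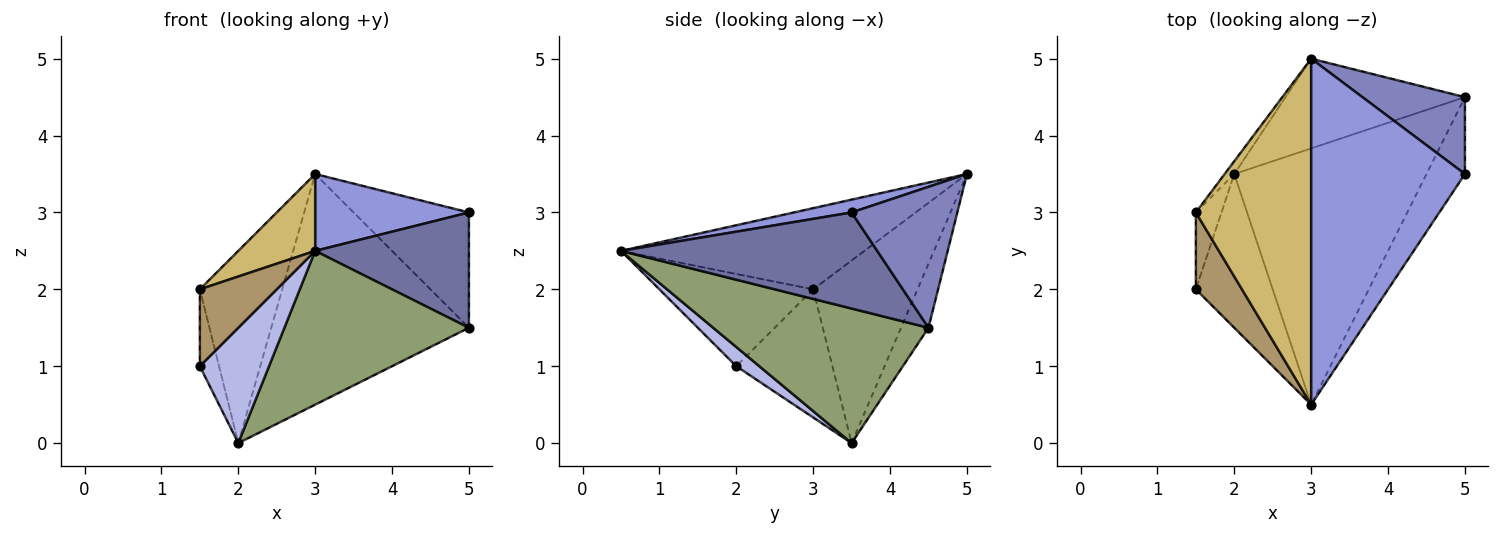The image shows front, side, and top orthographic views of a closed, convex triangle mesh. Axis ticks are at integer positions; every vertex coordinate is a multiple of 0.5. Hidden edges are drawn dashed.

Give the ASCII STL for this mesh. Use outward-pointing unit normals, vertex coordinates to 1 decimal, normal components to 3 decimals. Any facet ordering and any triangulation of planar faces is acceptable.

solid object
 facet normal 0.811 -0.487 -0.324
  outer loop
   vertex 5.0 3.5 3.0
   vertex 3.0 0.5 2.5
   vertex 5.0 4.5 1.5
  endloop
 endfacet
 facet normal 0.606 0.662 0.441
  outer loop
   vertex 5.0 3.5 3.0
   vertex 5.0 4.5 1.5
   vertex 3.0 5.0 3.5
  endloop
 endfacet
 facet normal 0.081 -0.216 0.973
  outer loop
   vertex 5.0 3.5 3.0
   vertex 3.0 5.0 3.5
   vertex 3.0 0.5 2.5
  endloop
 endfacet
 facet normal 0.196 -0.588 -0.784
  outer loop
   vertex 2.0 3.5 0.0
   vertex 3.0 0.5 2.5
   vertex 1.5 2.0 1.0
  endloop
 endfacet
 facet normal 0.515 -0.441 -0.735
  outer loop
   vertex 2.0 3.5 0.0
   vertex 5.0 4.5 1.5
   vertex 3.0 0.5 2.5
  endloop
 endfacet
 facet normal -0.128 0.924 -0.359
  outer loop
   vertex 2.0 3.5 0.0
   vertex 3.0 5.0 3.5
   vertex 5.0 4.5 1.5
  endloop
 endfacet
 facet normal -0.962 0.192 -0.192
  outer loop
   vertex 1.5 3.0 2.0
   vertex 2.0 3.5 0.0
   vertex 1.5 2.0 1.0
  endloop
 endfacet
 facet normal -0.784 0.619 -0.041
  outer loop
   vertex 1.5 3.0 2.0
   vertex 3.0 5.0 3.5
   vertex 2.0 3.5 0.0
  endloop
 endfacet
 facet normal -0.816 -0.408 0.408
  outer loop
   vertex 1.5 3.0 2.0
   vertex 1.5 2.0 1.0
   vertex 3.0 0.5 2.5
  endloop
 endfacet
 facet normal -0.566 -0.179 0.805
  outer loop
   vertex 1.5 3.0 2.0
   vertex 3.0 0.5 2.5
   vertex 3.0 5.0 3.5
  endloop
 endfacet
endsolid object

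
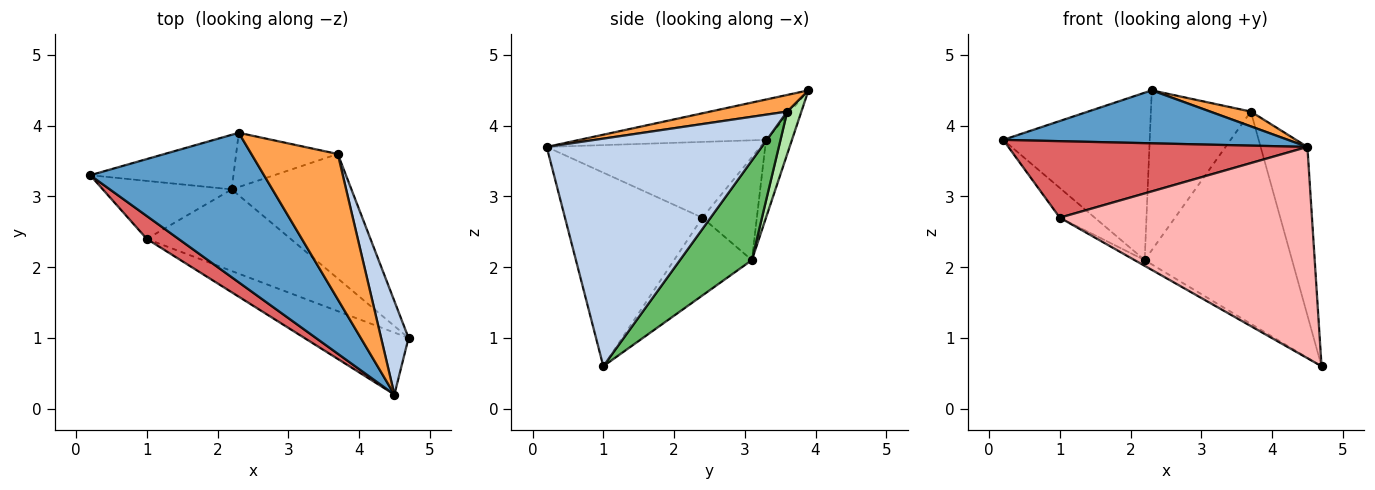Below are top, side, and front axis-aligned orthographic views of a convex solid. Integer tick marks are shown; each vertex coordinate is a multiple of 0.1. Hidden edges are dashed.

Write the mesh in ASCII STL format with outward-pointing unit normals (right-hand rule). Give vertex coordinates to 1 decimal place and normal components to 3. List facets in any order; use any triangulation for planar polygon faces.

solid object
 facet normal -0.214 -0.326 0.921
  outer loop
   vertex 4.5 0.2 3.7
   vertex 2.3 3.9 4.5
   vertex 0.2 3.3 3.8
  endloop
 endfacet
 facet normal 0.970 0.211 0.117
  outer loop
   vertex 3.7 3.6 4.2
   vertex 4.5 0.2 3.7
   vertex 4.7 1.0 0.6
  endloop
 endfacet
 facet normal 0.188 -0.099 0.977
  outer loop
   vertex 3.7 3.6 4.2
   vertex 2.3 3.9 4.5
   vertex 4.5 0.2 3.7
  endloop
 endfacet
 facet normal -0.166 0.938 -0.306
  outer loop
   vertex 2.2 3.1 2.1
   vertex 0.2 3.3 3.8
   vertex 2.3 3.9 4.5
  endloop
 endfacet
 facet normal 0.388 0.795 -0.466
  outer loop
   vertex 2.2 3.1 2.1
   vertex 3.7 3.6 4.2
   vertex 4.7 1.0 0.6
  endloop
 endfacet
 facet normal 0.133 0.939 -0.318
  outer loop
   vertex 2.2 3.1 2.1
   vertex 2.3 3.9 4.5
   vertex 3.7 3.6 4.2
  endloop
 endfacet
 facet normal -0.565 -0.791 0.236
  outer loop
   vertex 1.0 2.4 2.7
   vertex 4.5 0.2 3.7
   vertex 0.2 3.3 3.8
  endloop
 endfacet
 facet normal -0.463 -0.850 -0.249
  outer loop
   vertex 1.0 2.4 2.7
   vertex 4.7 1.0 0.6
   vertex 4.5 0.2 3.7
  endloop
 endfacet
 facet normal -0.579 0.372 -0.725
  outer loop
   vertex 1.0 2.4 2.7
   vertex 0.2 3.3 3.8
   vertex 2.2 3.1 2.1
  endloop
 endfacet
 facet normal -0.475 0.062 -0.878
  outer loop
   vertex 1.0 2.4 2.7
   vertex 2.2 3.1 2.1
   vertex 4.7 1.0 0.6
  endloop
 endfacet
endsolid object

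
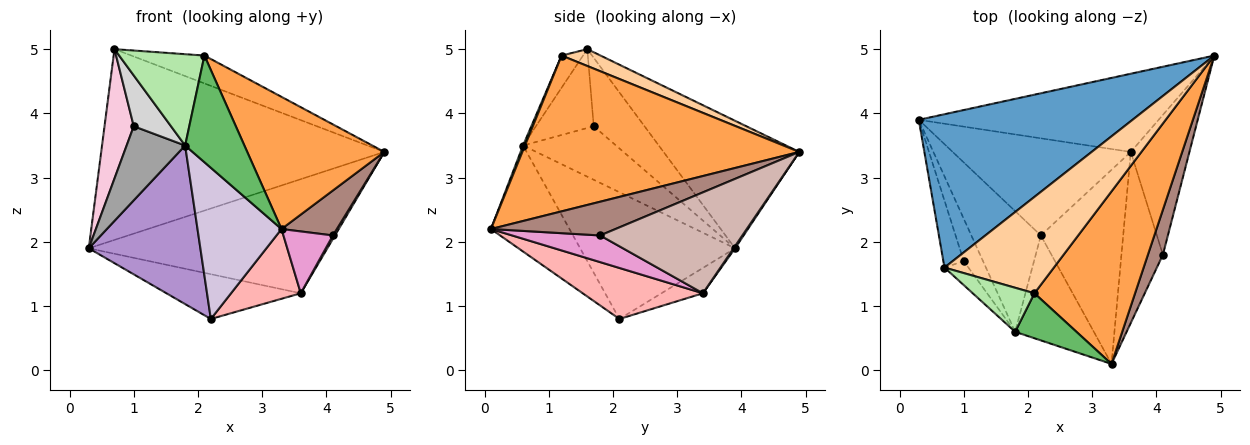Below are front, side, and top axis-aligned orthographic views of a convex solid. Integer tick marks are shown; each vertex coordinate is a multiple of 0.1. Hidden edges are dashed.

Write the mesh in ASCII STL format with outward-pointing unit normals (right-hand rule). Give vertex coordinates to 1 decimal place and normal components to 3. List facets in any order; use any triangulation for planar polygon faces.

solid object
 facet normal -0.350 0.730 0.587
  outer loop
   vertex 0.7 1.6 5.0
   vertex 4.9 4.9 3.4
   vertex 0.3 3.9 1.9
  endloop
 endfacet
 facet normal 0.005 0.825 -0.565
  outer loop
   vertex 3.6 3.4 1.2
   vertex 0.3 3.9 1.9
   vertex 4.9 4.9 3.4
  endloop
 endfacet
 facet normal 0.776 -0.384 0.501
  outer loop
   vertex 2.1 1.2 4.9
   vertex 3.3 0.1 2.2
   vertex 4.9 4.9 3.4
  endloop
 endfacet
 facet normal 0.146 0.275 0.950
  outer loop
   vertex 2.1 1.2 4.9
   vertex 4.9 4.9 3.4
   vertex 0.7 1.6 5.0
  endloop
 endfacet
 facet normal 0.030 -0.921 0.388
  outer loop
   vertex 2.1 1.2 4.9
   vertex 1.8 0.6 3.5
   vertex 3.3 0.1 2.2
  endloop
 endfacet
 facet normal -0.221 -0.878 0.424
  outer loop
   vertex 2.1 1.2 4.9
   vertex 0.7 1.6 5.0
   vertex 1.8 0.6 3.5
  endloop
 endfacet
 facet normal -0.128 0.415 -0.901
  outer loop
   vertex 2.2 2.1 0.8
   vertex 0.3 3.9 1.9
   vertex 3.6 3.4 1.2
  endloop
 endfacet
 facet normal 0.504 -0.292 -0.813
  outer loop
   vertex 2.2 2.1 0.8
   vertex 3.6 3.4 1.2
   vertex 3.3 0.1 2.2
  endloop
 endfacet
 facet normal -0.741 -0.534 -0.407
  outer loop
   vertex 2.2 2.1 0.8
   vertex 1.8 0.6 3.5
   vertex 0.3 3.9 1.9
  endloop
 endfacet
 facet normal -0.609 -0.652 -0.452
  outer loop
   vertex 2.2 2.1 0.8
   vertex 3.3 0.1 2.2
   vertex 1.8 0.6 3.5
  endloop
 endfacet
 facet normal 0.847 -0.376 0.376
  outer loop
   vertex 4.1 1.8 2.1
   vertex 4.9 4.9 3.4
   vertex 3.3 0.1 2.2
  endloop
 endfacet
 facet normal 0.865 -0.012 -0.502
  outer loop
   vertex 4.1 1.8 2.1
   vertex 3.6 3.4 1.2
   vertex 4.9 4.9 3.4
  endloop
 endfacet
 facet normal 0.518 -0.291 -0.805
  outer loop
   vertex 4.1 1.8 2.1
   vertex 3.3 0.1 2.2
   vertex 3.6 3.4 1.2
  endloop
 endfacet
 facet normal -0.839 -0.483 -0.250
  outer loop
   vertex 1.0 1.7 3.8
   vertex 0.7 1.6 5.0
   vertex 0.3 3.9 1.9
  endloop
 endfacet
 facet normal -0.810 -0.509 -0.291
  outer loop
   vertex 1.0 1.7 3.8
   vertex 0.3 3.9 1.9
   vertex 1.8 0.6 3.5
  endloop
 endfacet
 facet normal -0.814 -0.525 -0.247
  outer loop
   vertex 1.0 1.7 3.8
   vertex 1.8 0.6 3.5
   vertex 0.7 1.6 5.0
  endloop
 endfacet
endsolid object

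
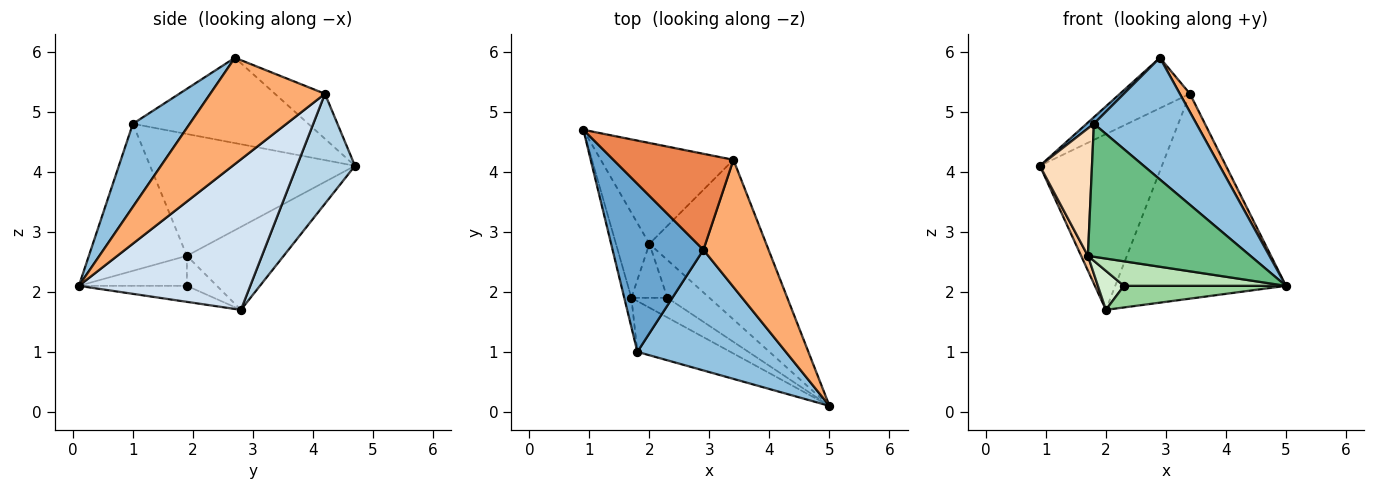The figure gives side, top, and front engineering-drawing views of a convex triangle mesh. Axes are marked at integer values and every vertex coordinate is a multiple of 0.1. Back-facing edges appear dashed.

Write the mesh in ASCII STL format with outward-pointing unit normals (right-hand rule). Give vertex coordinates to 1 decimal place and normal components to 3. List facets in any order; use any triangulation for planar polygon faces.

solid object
 facet normal -0.684 -0.029 0.729
  outer loop
   vertex 1.8 1.0 4.8
   vertex 2.9 2.7 5.9
   vertex 0.9 4.7 4.1
  endloop
 endfacet
 facet normal 0.367 -0.661 0.655
  outer loop
   vertex 1.8 1.0 4.8
   vertex 5.0 0.1 2.1
   vertex 2.9 2.7 5.9
  endloop
 endfacet
 facet normal 0.381 0.802 -0.460
  outer loop
   vertex 3.4 4.2 5.3
   vertex 2.0 2.8 1.7
   vertex 0.9 4.7 4.1
  endloop
 endfacet
 facet normal 0.621 0.618 -0.482
  outer loop
   vertex 3.4 4.2 5.3
   vertex 5.0 0.1 2.1
   vertex 2.0 2.8 1.7
  endloop
 endfacet
 facet normal -0.315 0.441 0.840
  outer loop
   vertex 3.4 4.2 5.3
   vertex 0.9 4.7 4.1
   vertex 2.9 2.7 5.9
  endloop
 endfacet
 facet normal 0.850 -0.075 0.521
  outer loop
   vertex 3.4 4.2 5.3
   vertex 2.9 2.7 5.9
   vertex 5.0 0.1 2.1
  endloop
 endfacet
 facet normal -0.926 -0.065 -0.373
  outer loop
   vertex 1.7 1.9 2.6
   vertex 0.9 4.7 4.1
   vertex 2.0 2.8 1.7
  endloop
 endfacet
 facet normal -0.968 -0.246 -0.057
  outer loop
   vertex 1.7 1.9 2.6
   vertex 1.8 1.0 4.8
   vertex 0.9 4.7 4.1
  endloop
 endfacet
 facet normal -0.491 -0.814 -0.311
  outer loop
   vertex 1.7 1.9 2.6
   vertex 5.0 0.1 2.1
   vertex 1.8 1.0 4.8
  endloop
 endfacet
 facet normal -0.314 -0.471 -0.824
  outer loop
   vertex 2.3 1.9 2.1
   vertex 2.0 2.8 1.7
   vertex 5.0 0.1 2.1
  endloop
 endfacet
 facet normal -0.462 -0.693 -0.554
  outer loop
   vertex 2.3 1.9 2.1
   vertex 5.0 0.1 2.1
   vertex 1.7 1.9 2.6
  endloop
 endfacet
 facet normal -0.560 -0.485 -0.672
  outer loop
   vertex 2.3 1.9 2.1
   vertex 1.7 1.9 2.6
   vertex 2.0 2.8 1.7
  endloop
 endfacet
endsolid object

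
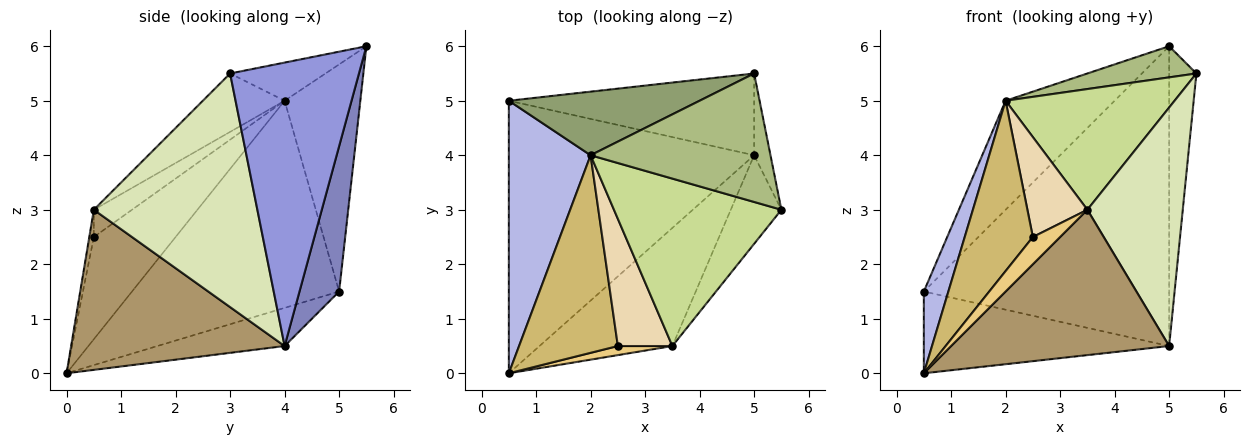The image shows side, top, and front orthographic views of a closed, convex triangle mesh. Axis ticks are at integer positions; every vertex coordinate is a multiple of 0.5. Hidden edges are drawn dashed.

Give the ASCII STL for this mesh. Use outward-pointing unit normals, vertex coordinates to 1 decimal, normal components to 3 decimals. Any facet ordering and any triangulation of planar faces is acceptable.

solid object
 facet normal -0.147 0.284 -0.947
  outer loop
   vertex 5.0 4.0 0.5
   vertex 0.5 0.0 0.0
   vertex 0.5 5.0 1.5
  endloop
 endfacet
 facet normal 0.154 0.953 -0.260
  outer loop
   vertex 5.0 4.0 0.5
   vertex 0.5 5.0 1.5
   vertex 5.0 5.5 6.0
  endloop
 endfacet
 facet normal 0.977 0.207 -0.056
  outer loop
   vertex 5.0 4.0 0.5
   vertex 5.0 5.5 6.0
   vertex 5.5 3.0 5.5
  endloop
 endfacet
 facet normal -0.925 -0.109 0.365
  outer loop
   vertex 2.0 4.0 5.0
   vertex 0.5 5.0 1.5
   vertex 0.5 0.0 0.0
  endloop
 endfacet
 facet normal -0.514 0.741 0.432
  outer loop
   vertex 2.0 4.0 5.0
   vertex 5.0 5.5 6.0
   vertex 0.5 5.0 1.5
  endloop
 endfacet
 facet normal -0.202 -0.231 0.952
  outer loop
   vertex 2.0 4.0 5.0
   vertex 5.5 3.0 5.5
   vertex 5.0 5.5 6.0
  endloop
 endfacet
 facet normal -0.272 -0.563 0.781
  outer loop
   vertex 3.5 0.5 3.0
   vertex 5.5 3.0 5.5
   vertex 2.0 4.0 5.0
  endloop
 endfacet
 facet normal 0.849 -0.495 -0.184
  outer loop
   vertex 3.5 0.5 3.0
   vertex 5.0 4.0 0.5
   vertex 5.5 3.0 5.5
  endloop
 endfacet
 facet normal 0.605 -0.618 -0.502
  outer loop
   vertex 3.5 0.5 3.0
   vertex 0.5 0.0 0.0
   vertex 5.0 4.0 0.5
  endloop
 endfacet
 facet normal -0.617 -0.514 0.596
  outer loop
   vertex 2.5 0.5 2.5
   vertex 2.0 4.0 5.0
   vertex 0.5 0.0 0.0
  endloop
 endfacet
 facet normal -0.156 -0.937 0.312
  outer loop
   vertex 2.5 0.5 2.5
   vertex 0.5 0.0 0.0
   vertex 3.5 0.5 3.0
  endloop
 endfacet
 facet normal -0.366 -0.575 0.732
  outer loop
   vertex 2.5 0.5 2.5
   vertex 3.5 0.5 3.0
   vertex 2.0 4.0 5.0
  endloop
 endfacet
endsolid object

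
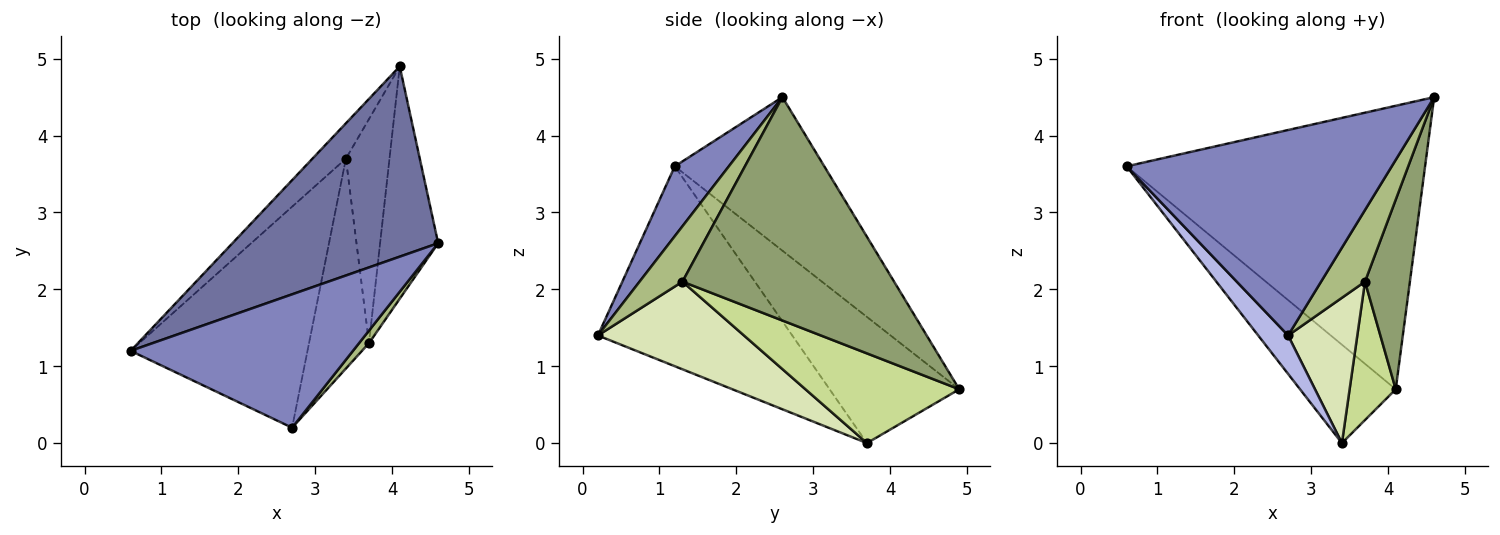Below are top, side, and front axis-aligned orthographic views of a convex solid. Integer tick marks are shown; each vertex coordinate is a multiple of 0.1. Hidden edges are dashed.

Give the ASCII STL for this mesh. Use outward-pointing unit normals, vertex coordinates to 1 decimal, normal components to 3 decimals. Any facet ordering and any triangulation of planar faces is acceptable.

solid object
 facet normal -0.384 0.767 0.515
  outer loop
   vertex 4.1 4.9 0.7
   vertex 0.6 1.2 3.6
   vertex 4.6 2.6 4.5
  endloop
 endfacet
 facet normal 0.169 -0.827 0.537
  outer loop
   vertex 2.7 0.2 1.4
   vertex 4.6 2.6 4.5
   vertex 0.6 1.2 3.6
  endloop
 endfacet
 facet normal -0.787 0.581 -0.209
  outer loop
   vertex 3.4 3.7 0.0
   vertex 0.6 1.2 3.6
   vertex 4.1 4.9 0.7
  endloop
 endfacet
 facet normal -0.744 -0.114 -0.658
  outer loop
   vertex 3.4 3.7 0.0
   vertex 2.7 0.2 1.4
   vertex 0.6 1.2 3.6
  endloop
 endfacet
 facet normal 0.948 -0.201 -0.247
  outer loop
   vertex 3.7 1.3 2.1
   vertex 4.1 4.9 0.7
   vertex 4.6 2.6 4.5
  endloop
 endfacet
 facet normal 0.694 -0.710 0.124
  outer loop
   vertex 3.7 1.3 2.1
   vertex 4.6 2.6 4.5
   vertex 2.7 0.2 1.4
  endloop
 endfacet
 facet normal 0.868 -0.261 -0.422
  outer loop
   vertex 3.7 1.3 2.1
   vertex 3.4 3.7 0.0
   vertex 4.1 4.9 0.7
  endloop
 endfacet
 facet normal 0.769 -0.364 -0.526
  outer loop
   vertex 3.7 1.3 2.1
   vertex 2.7 0.2 1.4
   vertex 3.4 3.7 0.0
  endloop
 endfacet
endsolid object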